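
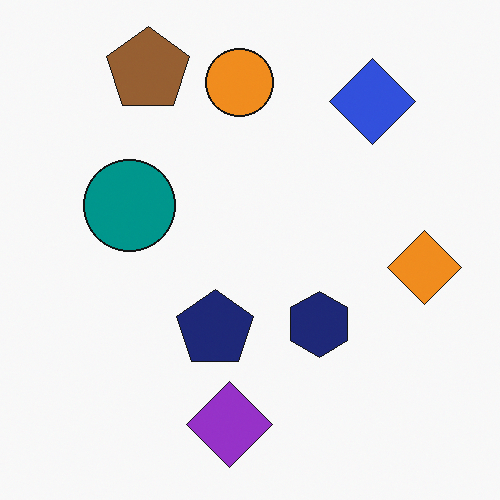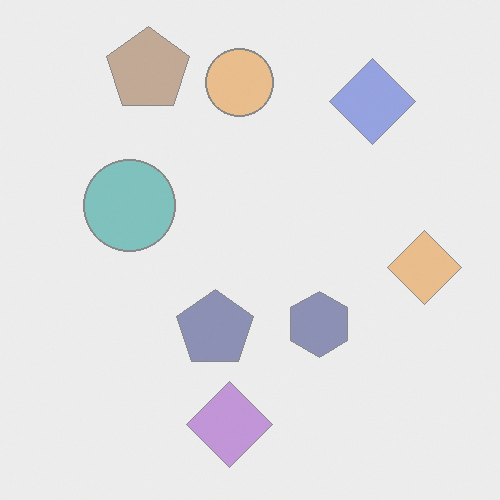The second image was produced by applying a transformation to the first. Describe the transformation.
The image was washed out (contrast reduced).

Tones are pushed toward mid-grey across the whole image — a global contrast change.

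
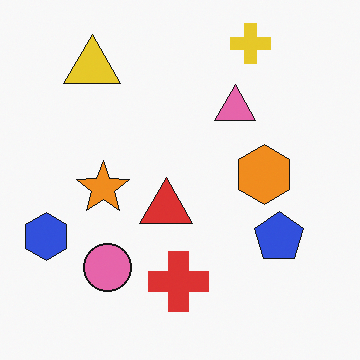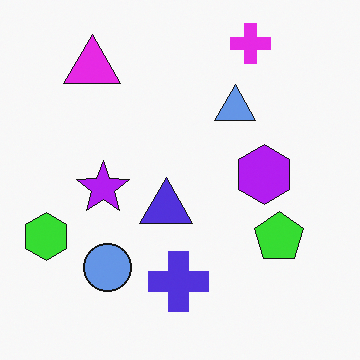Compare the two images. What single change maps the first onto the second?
Hue-shifted by a large amount.

Every shape's color has rotated by the same amount around the hue wheel — a uniform hue shift.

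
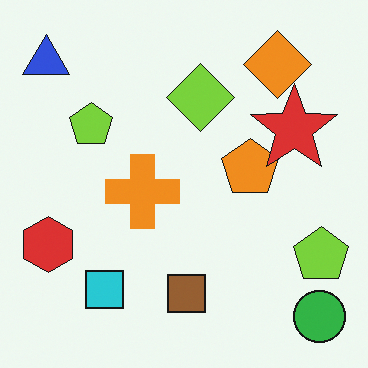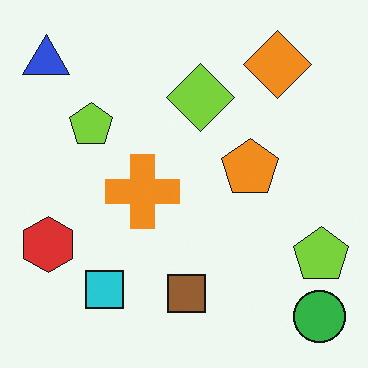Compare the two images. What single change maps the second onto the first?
It was overlaid with an additional red star.

A red star appears in the first image that is absent from the second.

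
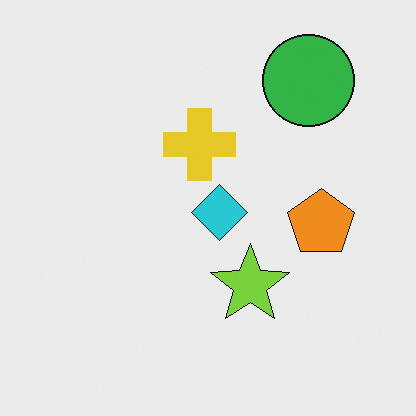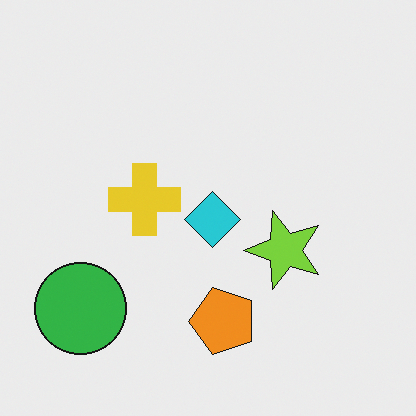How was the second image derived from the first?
The image was transposed (reflected across the top-left ↔ bottom-right diagonal).

Shapes have swapped their row and column positions — what was in the top-right is now in the bottom-left — a diagonal reflection.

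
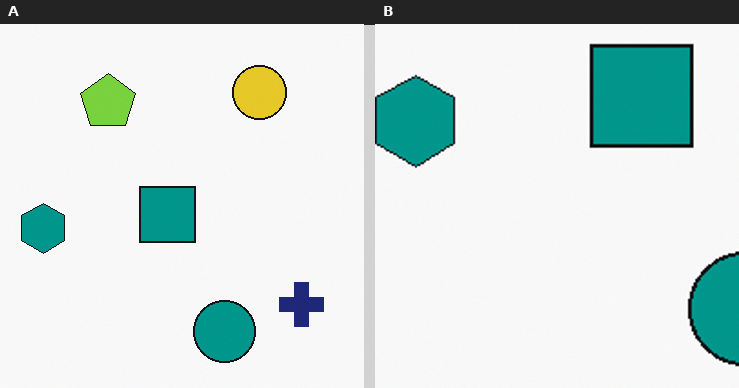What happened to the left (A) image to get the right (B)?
This is the original image cropped to a noticeably smaller region and rescaled.

The visible shapes are larger and the field of view is narrower; shapes near the original edges may be partly or wholly outside the frame — a crop-and-rescale.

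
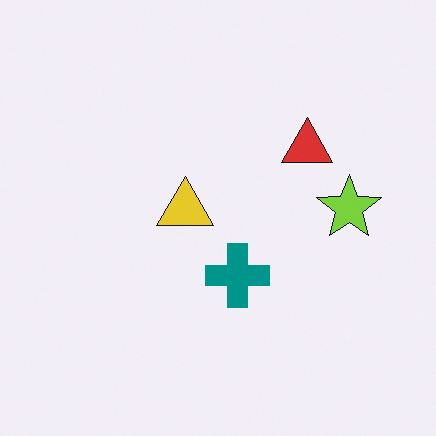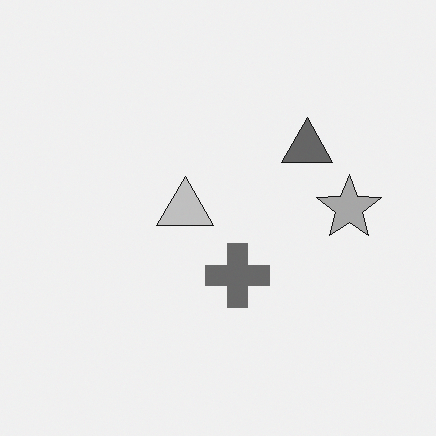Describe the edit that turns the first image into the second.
The second image is the first converted to grayscale.

All color is removed — every shape is now a shade of grey.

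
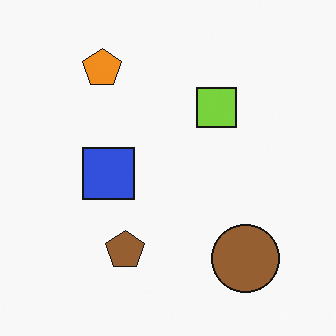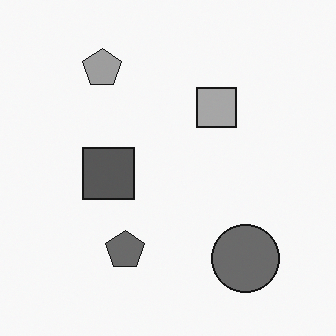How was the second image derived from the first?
It was converted to grayscale.

All color is removed — every shape is now a shade of grey.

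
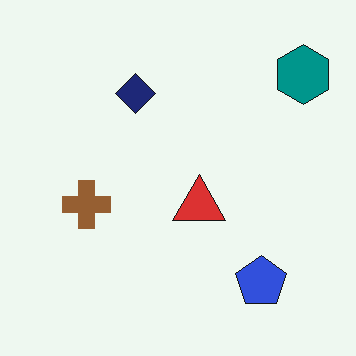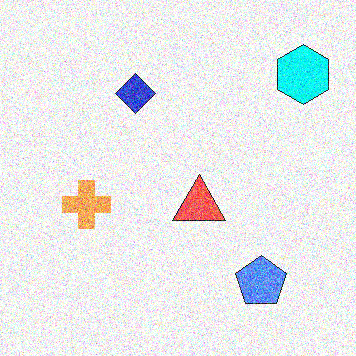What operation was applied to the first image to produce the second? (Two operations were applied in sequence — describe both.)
The image was brightened a lot, then degraded with a thick layer of grain.

Every pixel — background and shapes alike — is uniformly brightened. Random speckle covers the whole image, including the flat background.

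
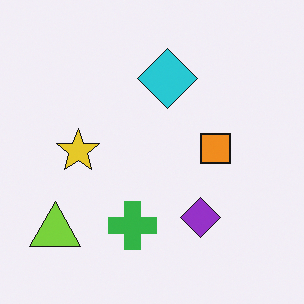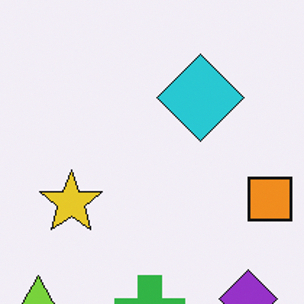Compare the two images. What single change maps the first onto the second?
This is the original image cropped to a modestly smaller region and rescaled.

The visible shapes are larger and the field of view is narrower; shapes near the original edges may be partly or wholly outside the frame — a crop-and-rescale.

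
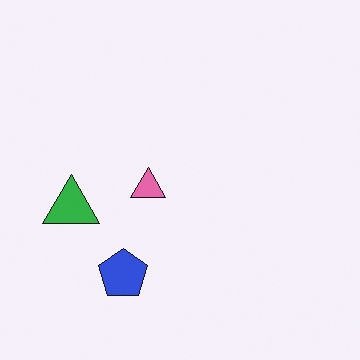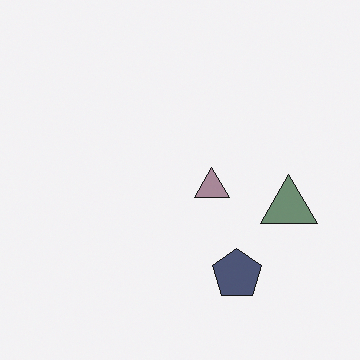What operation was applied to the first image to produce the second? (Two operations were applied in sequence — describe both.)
This is the original image heavily desaturated, then flipped horizontally (left ↔ right).

All colors are more muted and greyish — a global saturation change. The green triangle is in the left of the first image and the right of the second — shapes on opposite sides of the vertical midline have swapped in a mirror flip.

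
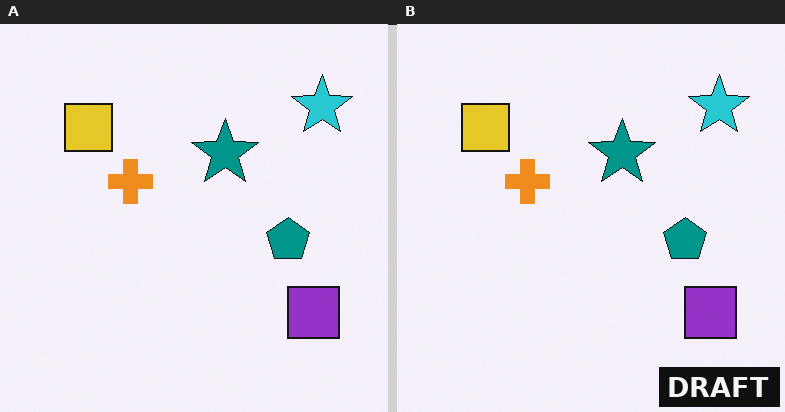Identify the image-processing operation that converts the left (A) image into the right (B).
The image was watermarked with the text "DRAFT" in the lower-right corner.

A dark label reading "DRAFT" appears in the lower-right corner.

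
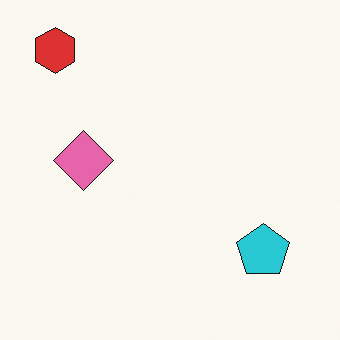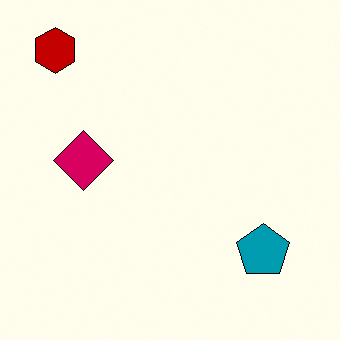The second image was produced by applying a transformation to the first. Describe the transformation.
It was boosted in contrast.

Tones are pushed away from mid-grey across the whole image — a global contrast change.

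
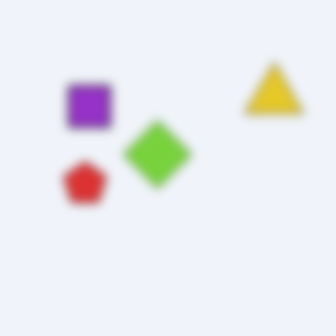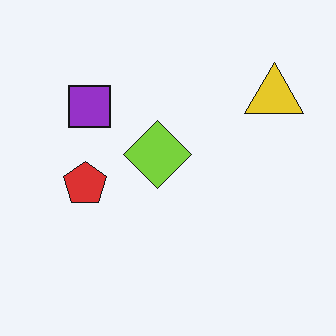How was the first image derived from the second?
It was strongly gaussian-blurred.

Shape edges and outlines are uniformly softened across the whole image.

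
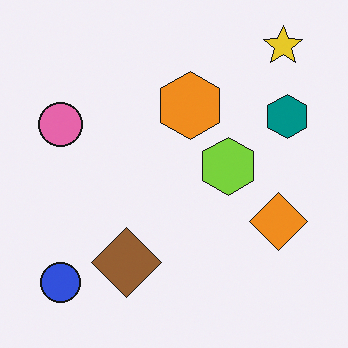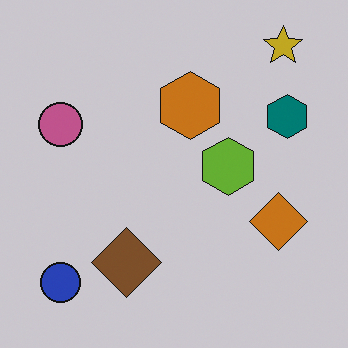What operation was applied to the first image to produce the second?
The second image is the first slightly darkened.

Every pixel — background and shapes alike — is uniformly darkened.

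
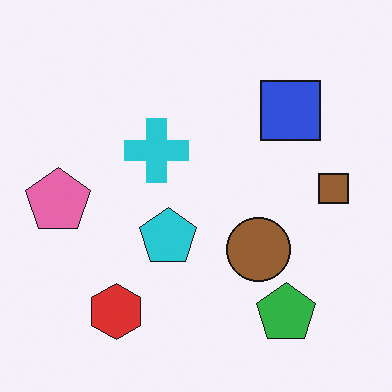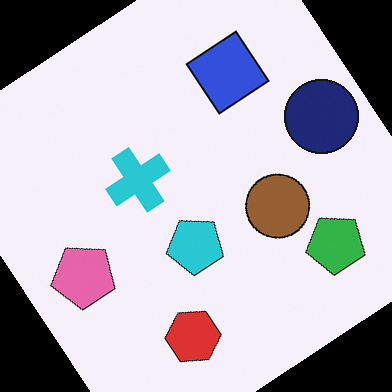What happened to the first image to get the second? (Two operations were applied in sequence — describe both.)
The image was rotated counter-clockwise by a large amount — several tens of degrees, then overlaid with an additional navy circle.

Every shape is tilted by the same angle and the image corners show triangular fill wedges — a whole-image rotation by a non-right angle. A navy circle appears in the second image that is absent from the first.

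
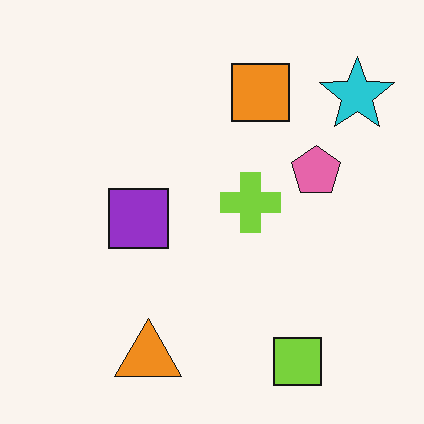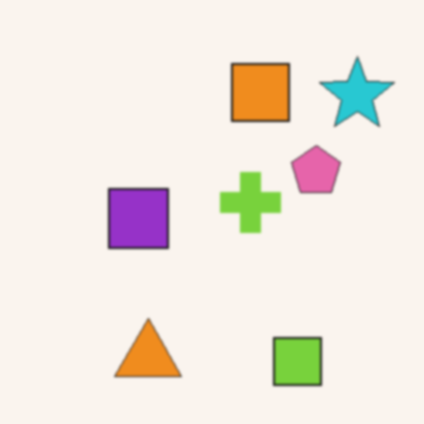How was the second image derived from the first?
This is the original image slightly softened.

Shape edges and outlines are uniformly softened across the whole image.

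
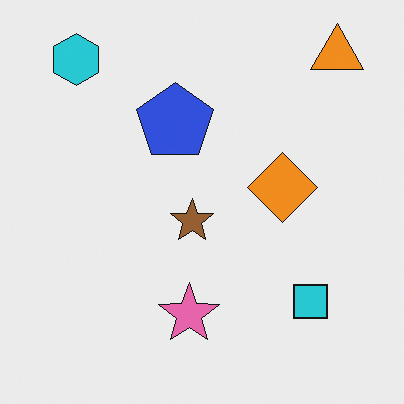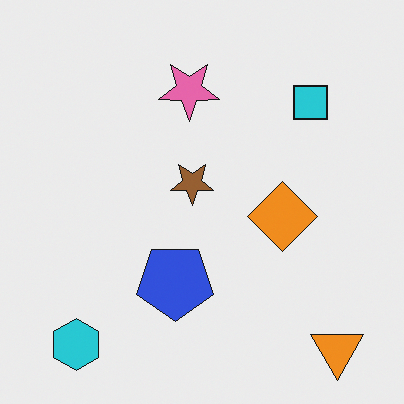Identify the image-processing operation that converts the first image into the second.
This is the original image flipped vertically (top ↔ bottom).

The orange triangle is in the top-right of the first image and the bottom-right of the second — shapes on opposite sides of the horizontal midline have swapped in a mirror flip.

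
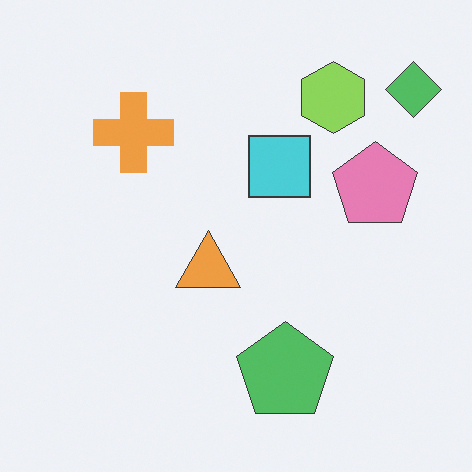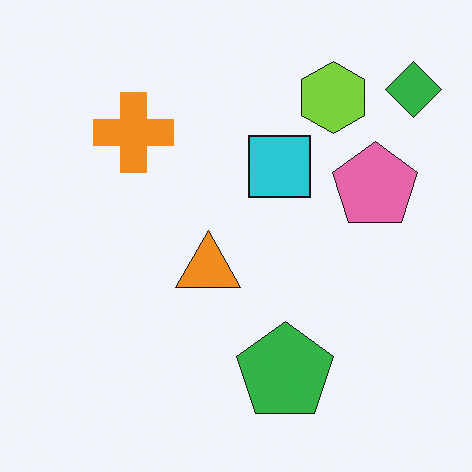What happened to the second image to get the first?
This is the original image given slightly reduced contrast.

Tones are pushed toward mid-grey across the whole image — a global contrast change.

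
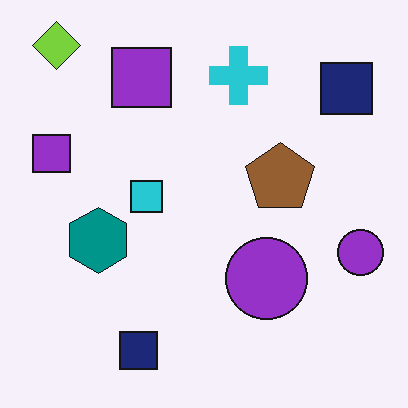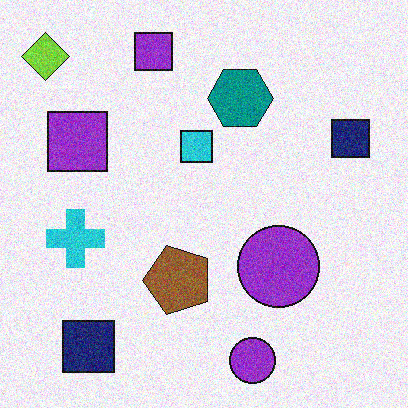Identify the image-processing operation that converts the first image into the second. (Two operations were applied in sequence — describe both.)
It was transposed (reflected across the top-left ↔ bottom-right diagonal), then degraded with visible gaussian noise.

Shapes have swapped their row and column positions — what was in the top-right is now in the bottom-left — a diagonal reflection. Random speckle covers the whole image, including the flat background.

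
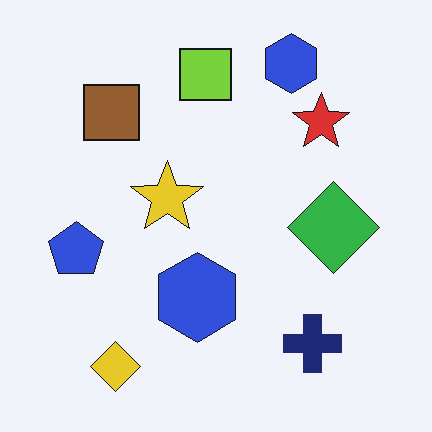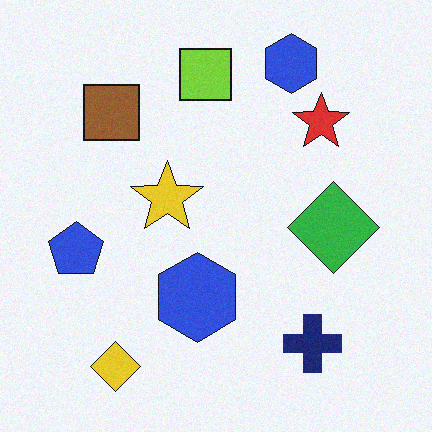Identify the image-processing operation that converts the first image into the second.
The image was degraded with light additive noise.

Random speckle covers the whole image, including the flat background.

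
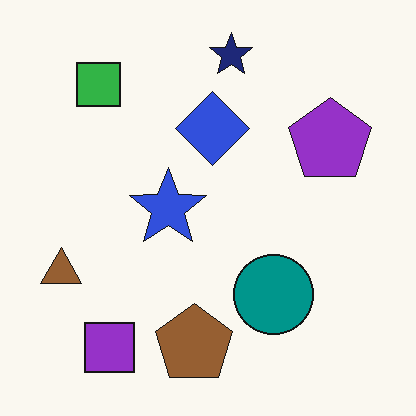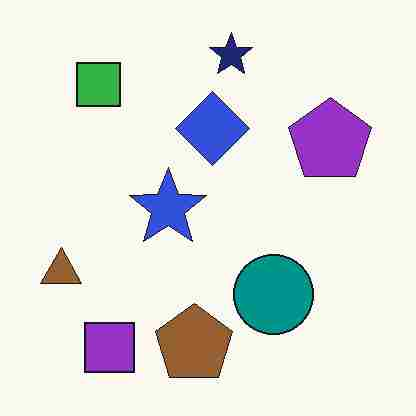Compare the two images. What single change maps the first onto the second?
Heavily JPEG-compressed with obvious blocking artifacts.

Blocky 8×8 compression artifacts appear around shape edges and the flat background shows ringing — characteristic JPEG degradation.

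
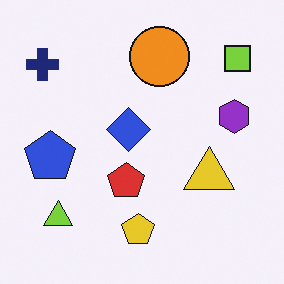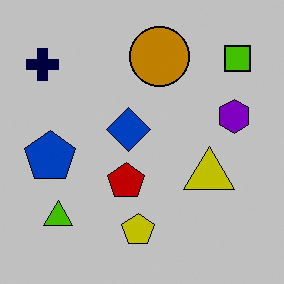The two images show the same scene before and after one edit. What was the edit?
The transformation is: aggressively posterized.

Each flat color has snapped to a coarser quantized level — most visibly, the near-white background has dropped to a flat grey.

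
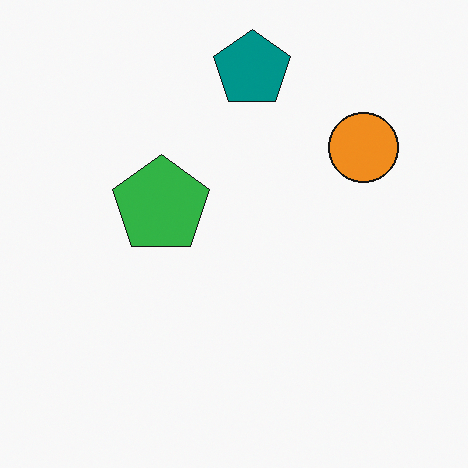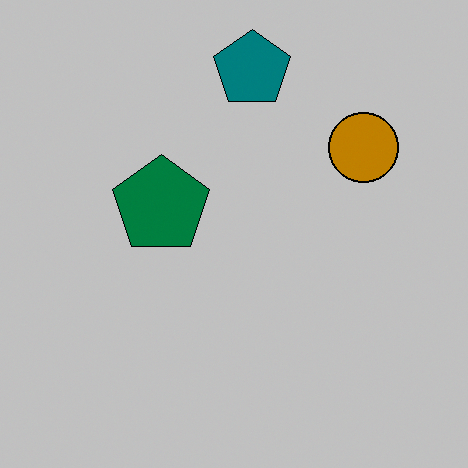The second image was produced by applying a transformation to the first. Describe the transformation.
Aggressively posterized.

Each flat color has snapped to a coarser quantized level — most visibly, the near-white background has dropped to a flat grey.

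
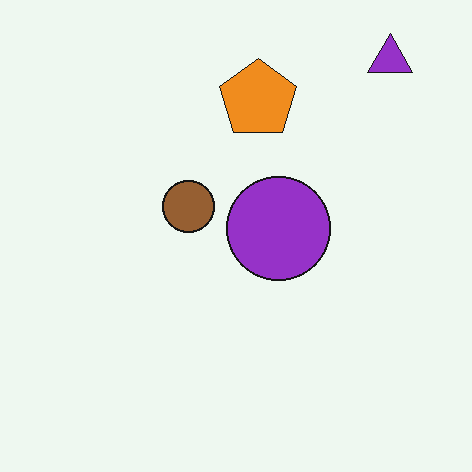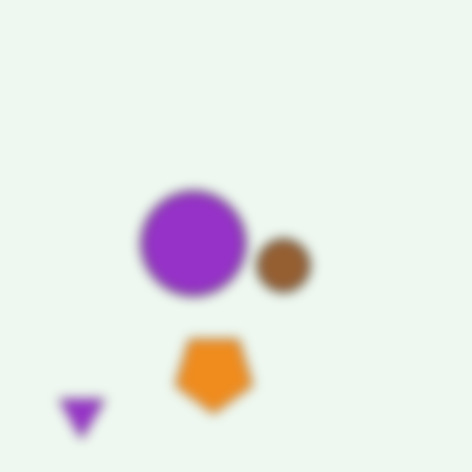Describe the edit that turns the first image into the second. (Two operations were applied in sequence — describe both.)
It was strongly gaussian-blurred, then rotated 180°.

Shape edges and outlines are uniformly softened across the whole image. The purple triangle sits in the top-right of the first image and the bottom-left of the second — consistent with a whole-image 180° rotation.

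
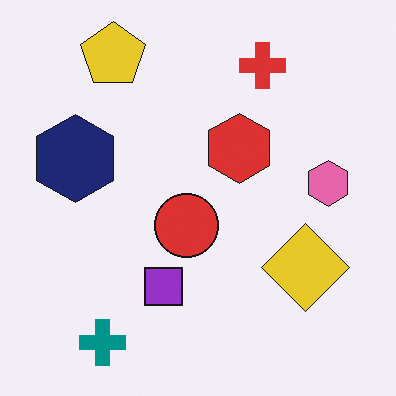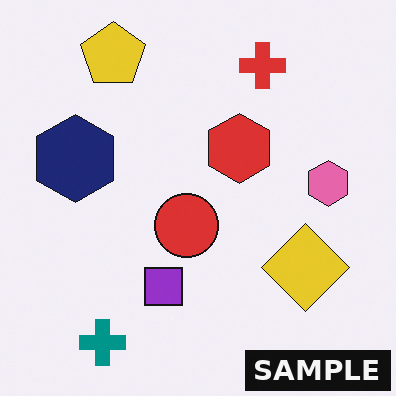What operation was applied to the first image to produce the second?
It was watermarked with the text "SAMPLE" in the lower-right corner.

A dark label reading "SAMPLE" appears in the lower-right corner.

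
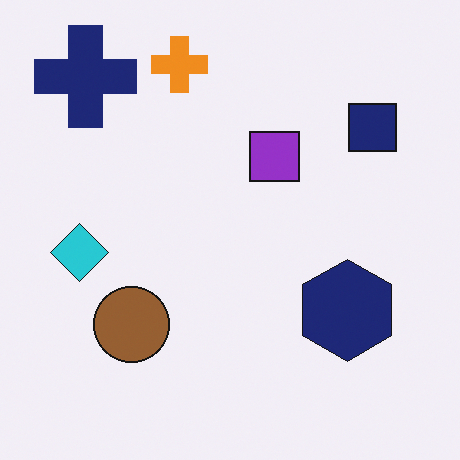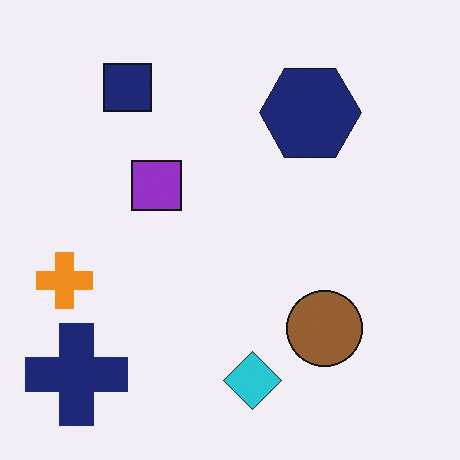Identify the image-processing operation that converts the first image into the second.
The image was rotated 90° counter-clockwise.

The navy cross sits in the top-left of the first image and the bottom-left of the second — consistent with a whole-image 90° counter-clockwise rotation.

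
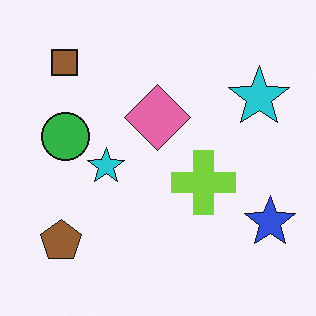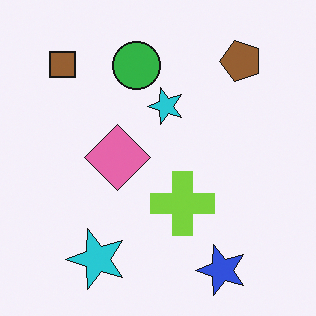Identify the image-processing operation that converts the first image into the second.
The second image is the first transposed (reflected across the top-left ↔ bottom-right diagonal).

Shapes have swapped their row and column positions — what was in the top-right is now in the bottom-left — a diagonal reflection.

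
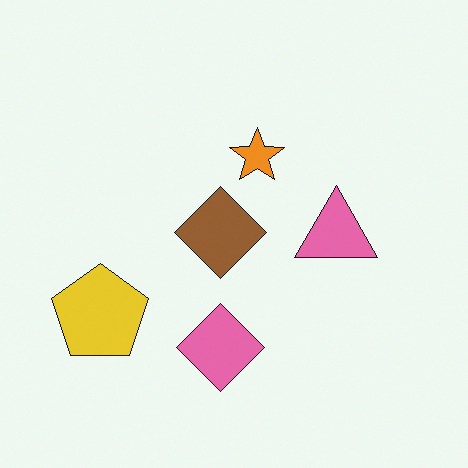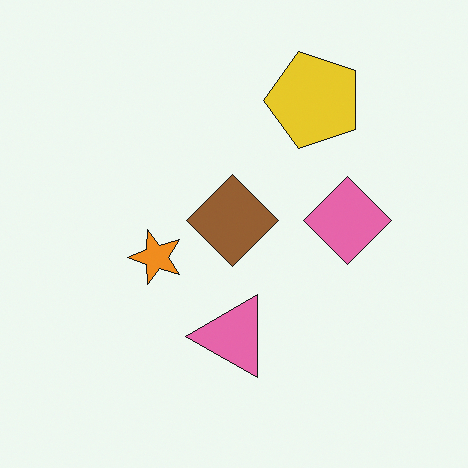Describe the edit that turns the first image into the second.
The image was transposed (reflected across the top-left ↔ bottom-right diagonal).

Shapes have swapped their row and column positions — what was in the top-right is now in the bottom-left — a diagonal reflection.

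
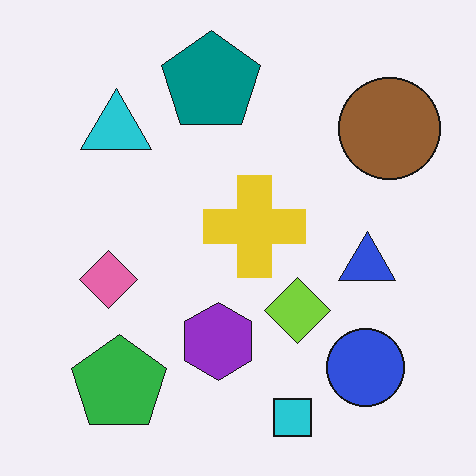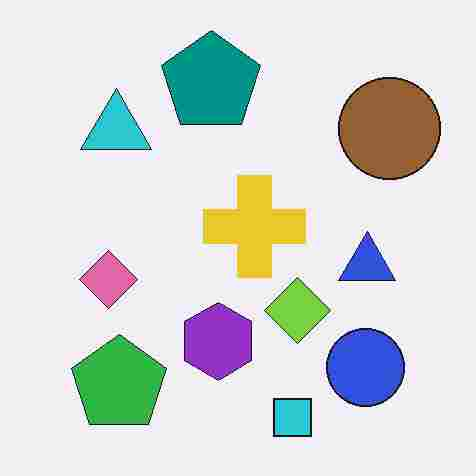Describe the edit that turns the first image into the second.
The second image is the first degraded with heavy JPEG compression.

Blocky 8×8 compression artifacts appear around shape edges and the flat background shows ringing — characteristic JPEG degradation.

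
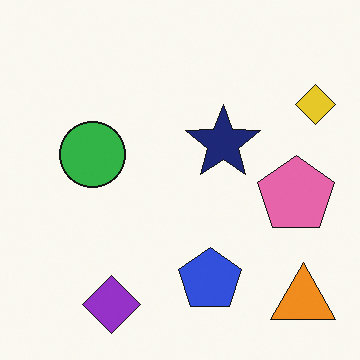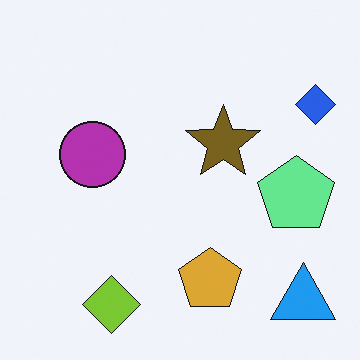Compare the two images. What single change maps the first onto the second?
The transformation is: hue-shifted through roughly half the color wheel.

Every shape's color has rotated by the same amount around the hue wheel — a uniform hue shift.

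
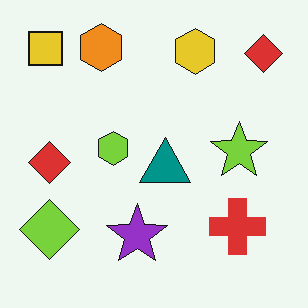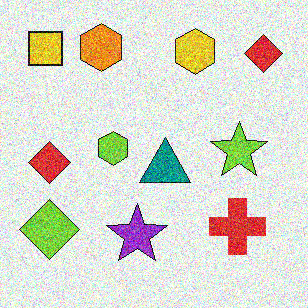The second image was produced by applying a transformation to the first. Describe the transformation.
It was degraded with a thick layer of grain.

Random speckle covers the whole image, including the flat background.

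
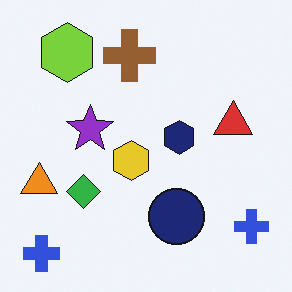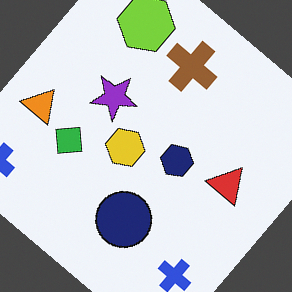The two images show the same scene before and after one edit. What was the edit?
The second image is the first rotated clockwise by a large amount — several tens of degrees.

Every shape is tilted by the same angle and the image corners show triangular fill wedges — a whole-image rotation by a non-right angle.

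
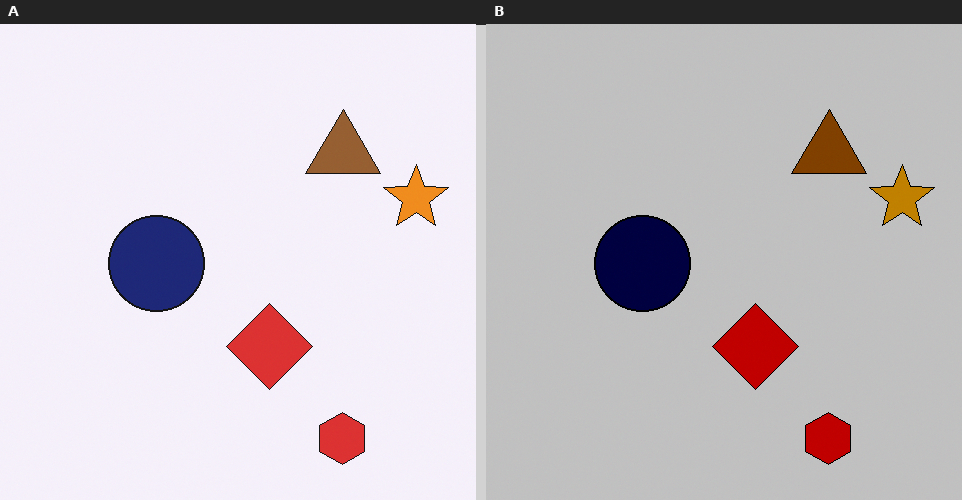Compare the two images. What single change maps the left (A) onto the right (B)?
Aggressively posterized.

Each flat color has snapped to a coarser quantized level — most visibly, the near-white background has dropped to a flat grey.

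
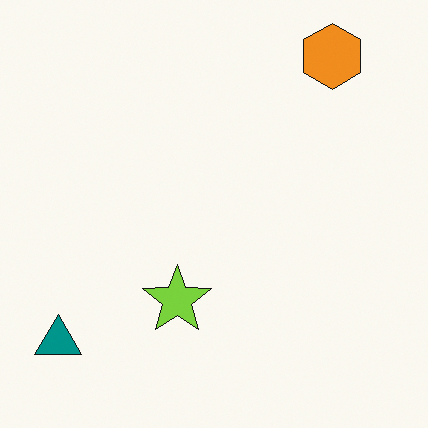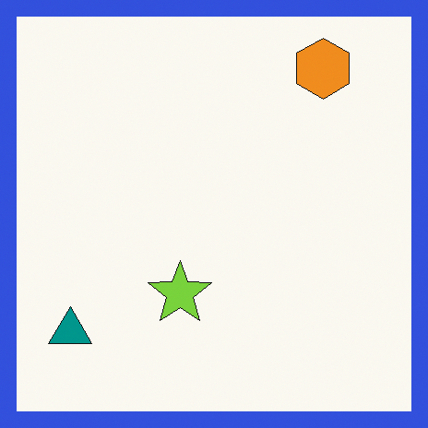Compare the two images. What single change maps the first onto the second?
The transformation is: framed with a blue border.

A solid blue frame runs around the edge of the second image, with the content slightly shrunk inside it.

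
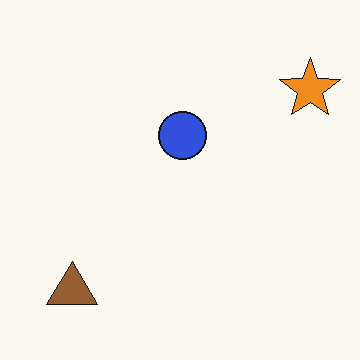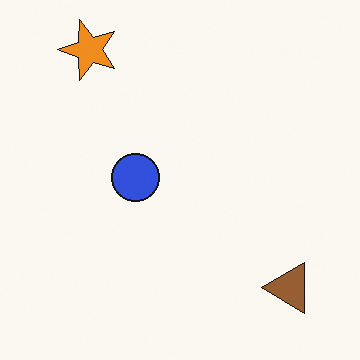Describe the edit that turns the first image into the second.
The transformation is: rotated 90° counter-clockwise.

The orange star sits in the top-right of the first image and the top-left of the second — consistent with a whole-image 90° counter-clockwise rotation.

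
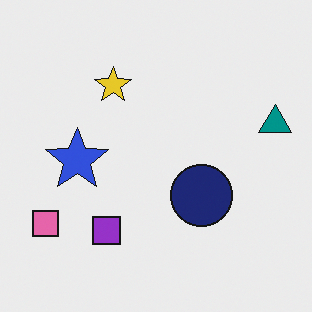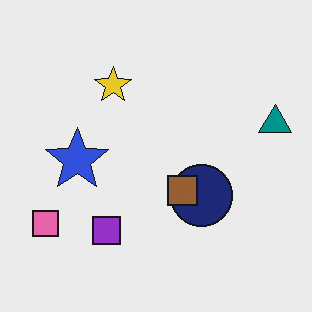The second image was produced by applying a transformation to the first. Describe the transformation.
It was overlaid with an additional brown square.

A brown square appears in the second image that is absent from the first.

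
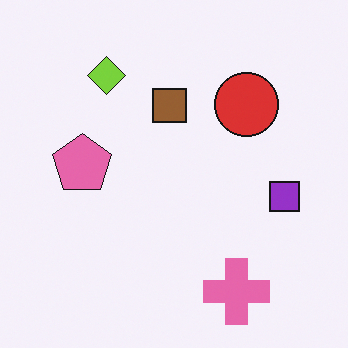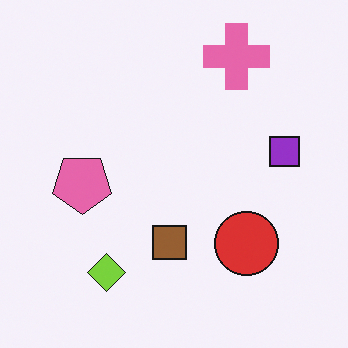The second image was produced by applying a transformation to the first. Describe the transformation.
The image was flipped vertically (top ↔ bottom).

The pink cross is in the bottom-right of the first image and the top-right of the second — shapes on opposite sides of the horizontal midline have swapped in a mirror flip.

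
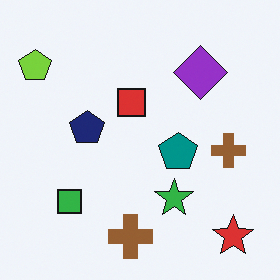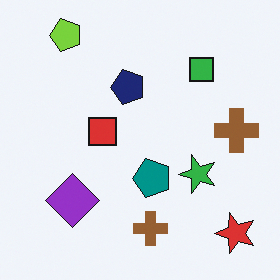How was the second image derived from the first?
The image was transposed (reflected across the top-left ↔ bottom-right diagonal).

Shapes have swapped their row and column positions — what was in the top-right is now in the bottom-left — a diagonal reflection.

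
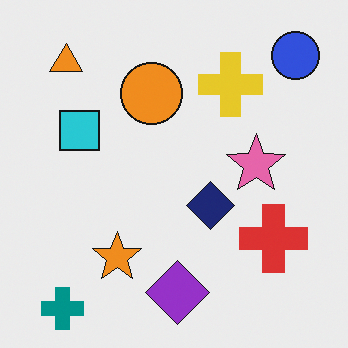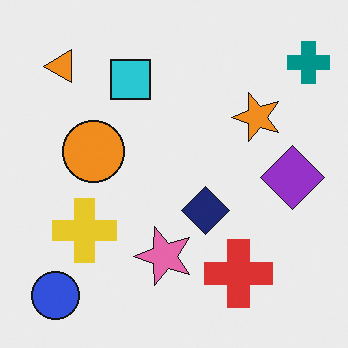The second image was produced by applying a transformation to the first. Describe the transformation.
The image was transposed (reflected across the top-left ↔ bottom-right diagonal).

Shapes have swapped their row and column positions — what was in the top-right is now in the bottom-left — a diagonal reflection.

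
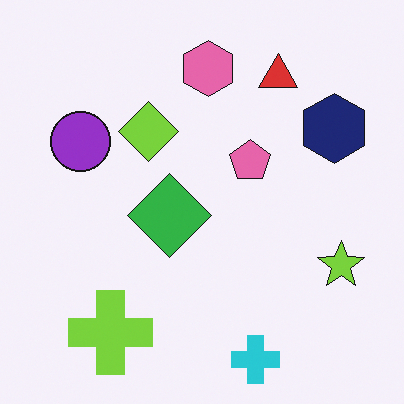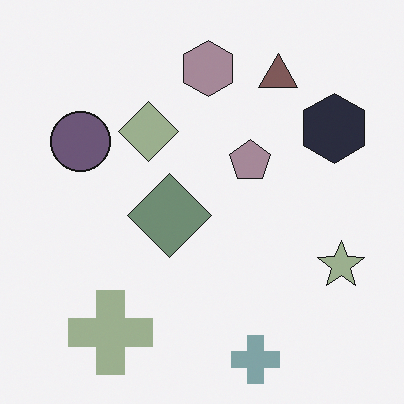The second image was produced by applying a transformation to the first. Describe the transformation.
The second image is the first heavily desaturated.

All colors are more muted and greyish — a global saturation change.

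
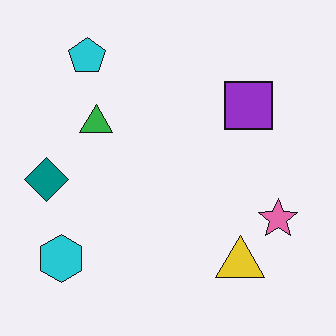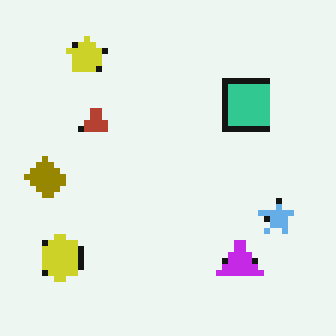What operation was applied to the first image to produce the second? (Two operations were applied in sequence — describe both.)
It was hue-shifted through roughly half the color wheel, then moderately pixelated.

Every shape's color has rotated by the same amount around the hue wheel — a uniform hue shift. Shapes are reduced to large square blocks; fine edges and outlines are lost — a downscale-then-upscale (mosaic) effect.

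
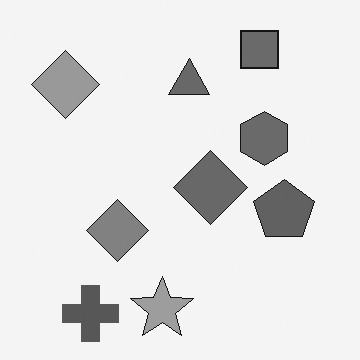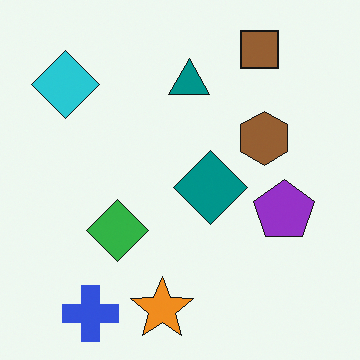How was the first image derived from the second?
It was converted to grayscale.

All color is removed — every shape is now a shade of grey.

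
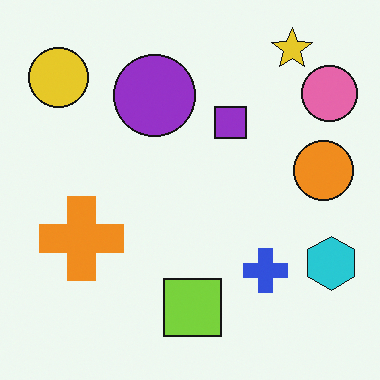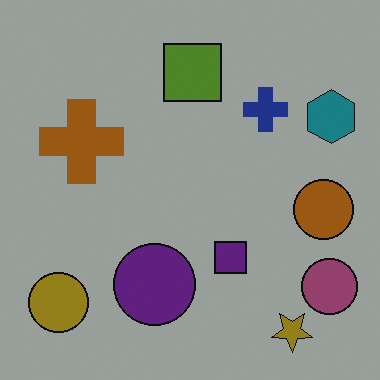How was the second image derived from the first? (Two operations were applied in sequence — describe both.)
Flipped vertically (top ↔ bottom), then darkened a lot.

The yellow star is in the top-right of the first image and the bottom-right of the second — shapes on opposite sides of the horizontal midline have swapped in a mirror flip. Every pixel — background and shapes alike — is uniformly darkened.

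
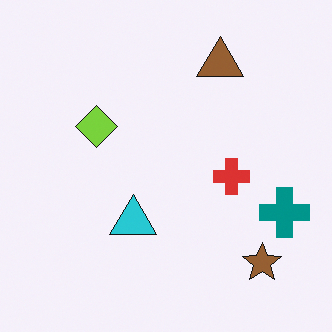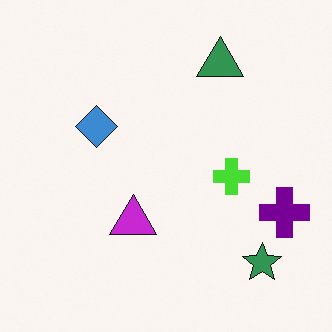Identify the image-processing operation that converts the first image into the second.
The second image is the first hue-shifted noticeably.

Every shape's color has rotated by the same amount around the hue wheel — a uniform hue shift.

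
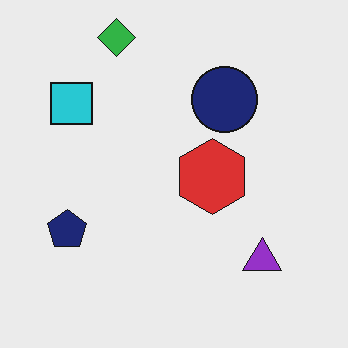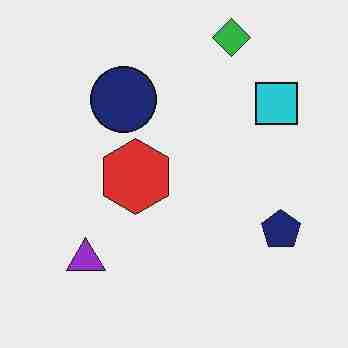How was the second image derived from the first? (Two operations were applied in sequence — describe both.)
The image was flipped horizontally (left ↔ right), then heavily JPEG-compressed with obvious blocking artifacts.

The navy pentagon is in the left of the first image and the right of the second — shapes on opposite sides of the vertical midline have swapped in a mirror flip. Blocky 8×8 compression artifacts appear around shape edges and the flat background shows ringing — characteristic JPEG degradation.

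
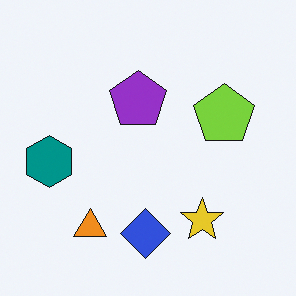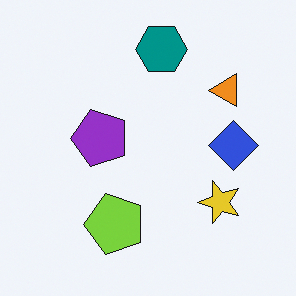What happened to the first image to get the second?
The transformation is: transposed (reflected across the top-left ↔ bottom-right diagonal).

Shapes have swapped their row and column positions — what was in the top-right is now in the bottom-left — a diagonal reflection.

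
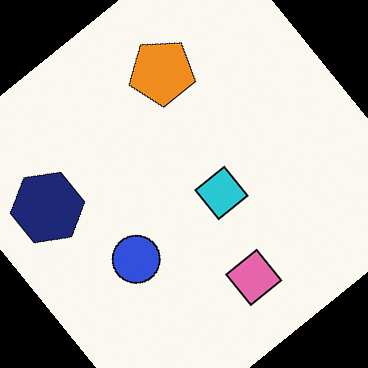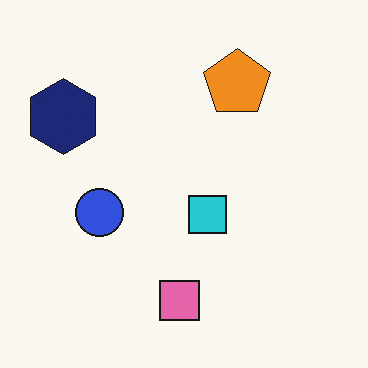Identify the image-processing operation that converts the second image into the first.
It was rotated counter-clockwise by a large amount — several tens of degrees.

Every shape is tilted by the same angle and the image corners show triangular fill wedges — a whole-image rotation by a non-right angle.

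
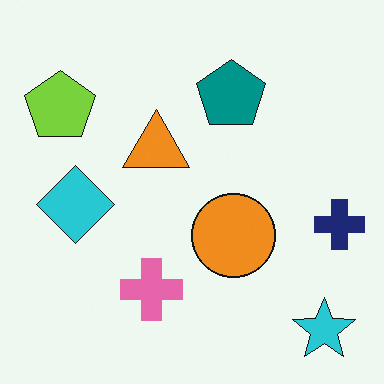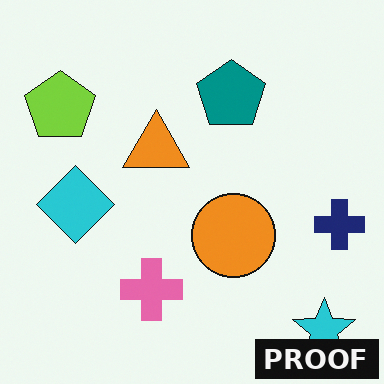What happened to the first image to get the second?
The second image is the first watermarked with the text "PROOF" in the lower-right corner.

A dark label reading "PROOF" appears in the lower-right corner.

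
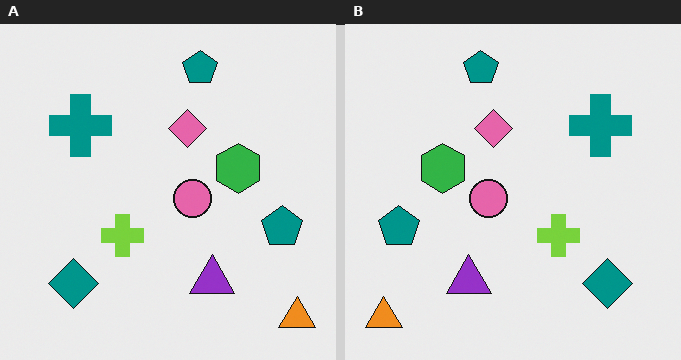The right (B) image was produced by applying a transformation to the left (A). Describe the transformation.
This is the original image flipped horizontally (left ↔ right).

The orange triangle is in the bottom-right of the left (A) image and the bottom-left of the right (B) — shapes on opposite sides of the vertical midline have swapped in a mirror flip.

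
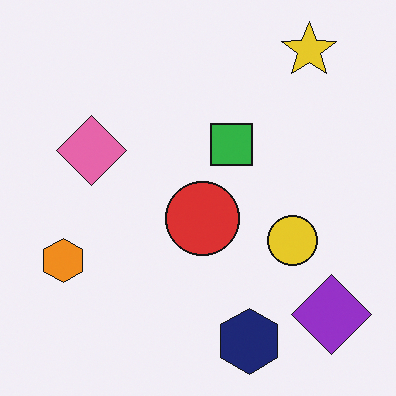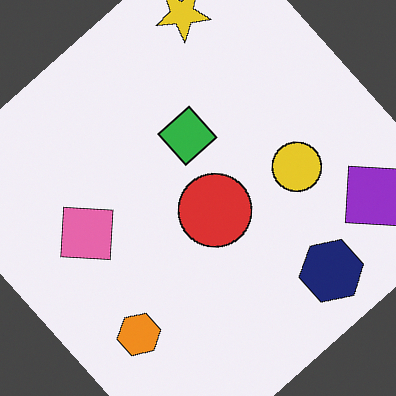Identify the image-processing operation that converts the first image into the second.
Rotated counter-clockwise by a large amount — several tens of degrees.

Every shape is tilted by the same angle and the image corners show triangular fill wedges — a whole-image rotation by a non-right angle.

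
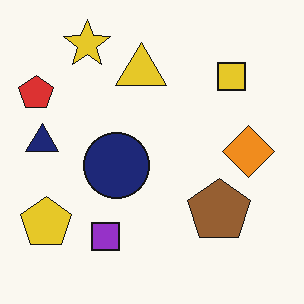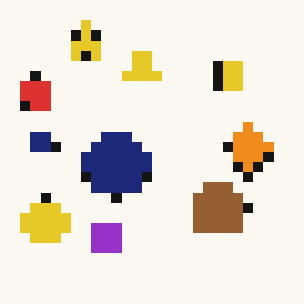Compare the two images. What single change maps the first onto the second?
The transformation is: heavily pixelated into large blocks.

Shapes are reduced to large square blocks; fine edges and outlines are lost — a downscale-then-upscale (mosaic) effect.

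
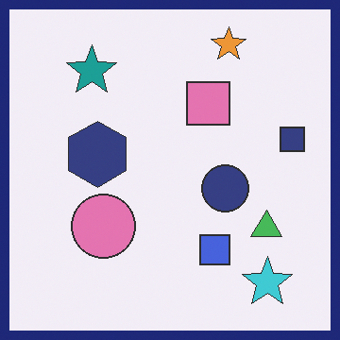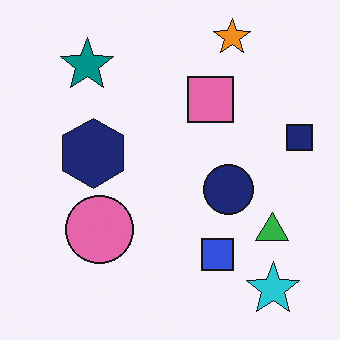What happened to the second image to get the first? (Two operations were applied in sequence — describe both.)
The first image is the second given slightly reduced contrast, then framed with a navy border.

Tones are pushed toward mid-grey across the whole image — a global contrast change. A solid navy frame runs around the edge of the first image, with the content slightly shrunk inside it.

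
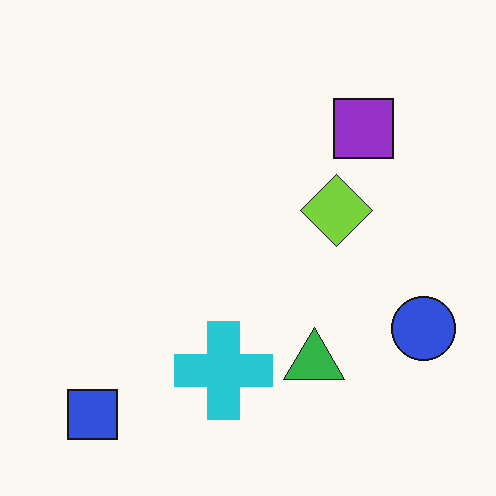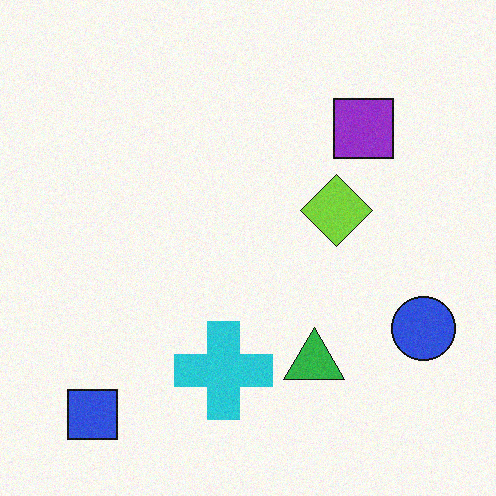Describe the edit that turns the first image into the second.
It was degraded with a light layer of grain.

Random speckle covers the whole image, including the flat background.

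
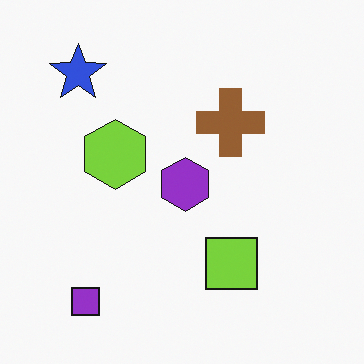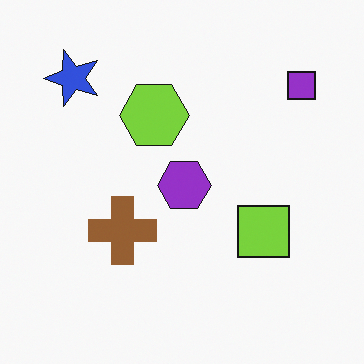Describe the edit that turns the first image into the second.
It was transposed (reflected across the top-left ↔ bottom-right diagonal).

Shapes have swapped their row and column positions — what was in the top-right is now in the bottom-left — a diagonal reflection.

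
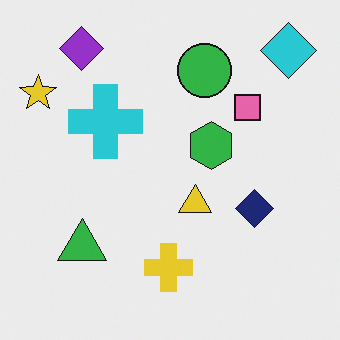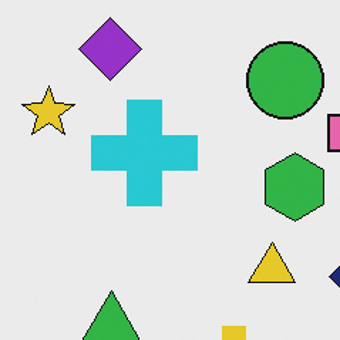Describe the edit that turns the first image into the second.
The transformation is: cropped to a modestly smaller region and rescaled.

The visible shapes are larger and the field of view is narrower; shapes near the original edges may be partly or wholly outside the frame — a crop-and-rescale.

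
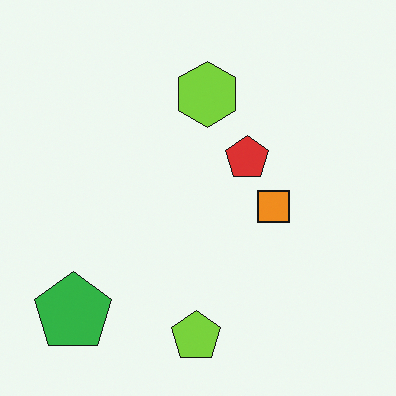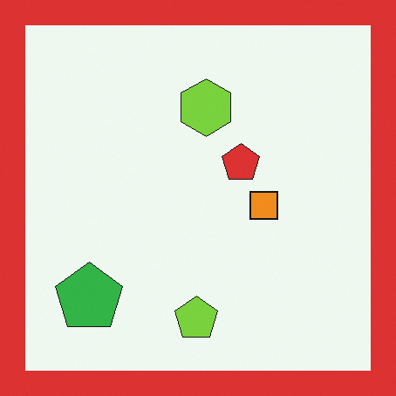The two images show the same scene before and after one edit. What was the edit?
The second image is the first framed with a red border.

A solid red frame runs around the edge of the second image, with the content slightly shrunk inside it.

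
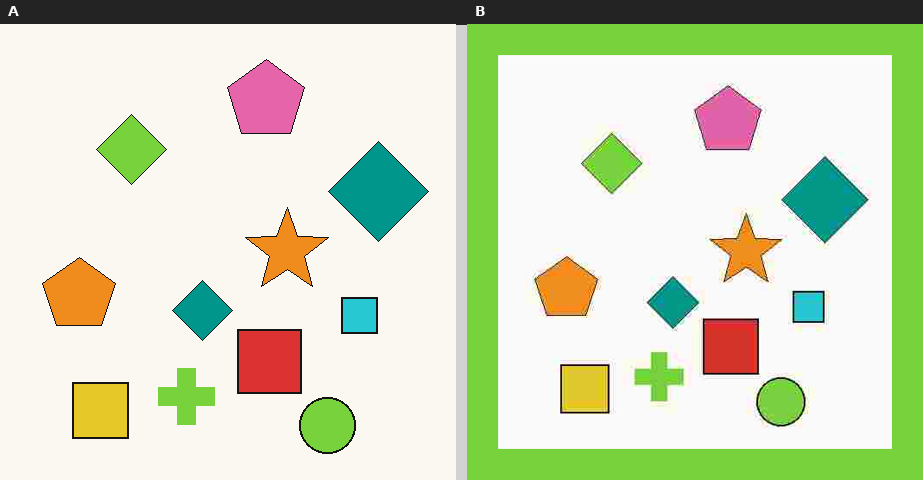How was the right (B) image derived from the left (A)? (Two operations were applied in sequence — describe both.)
Degraded with heavy JPEG compression, then framed with a lime border.

Blocky 8×8 compression artifacts appear around shape edges and the flat background shows ringing — characteristic JPEG degradation. A solid lime frame runs around the edge of the right (B) image, with the content slightly shrunk inside it.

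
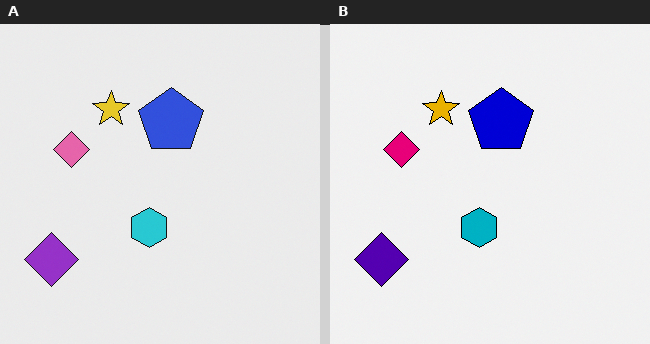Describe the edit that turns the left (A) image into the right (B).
The image was boosted in contrast.

Tones are pushed away from mid-grey across the whole image — a global contrast change.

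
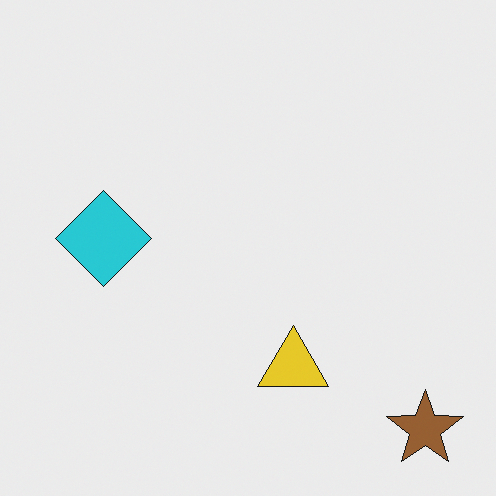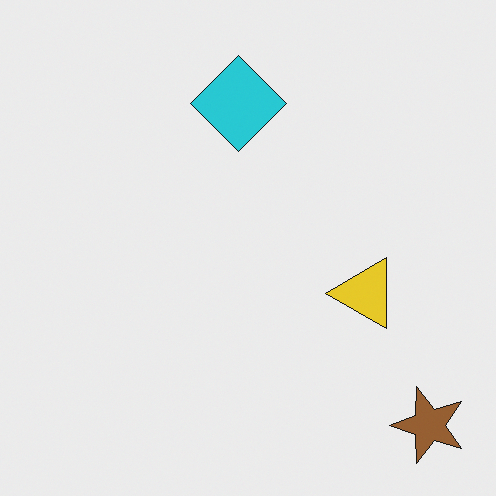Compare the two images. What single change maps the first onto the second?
Transposed (reflected across the top-left ↔ bottom-right diagonal).

Shapes have swapped their row and column positions — what was in the top-right is now in the bottom-left — a diagonal reflection.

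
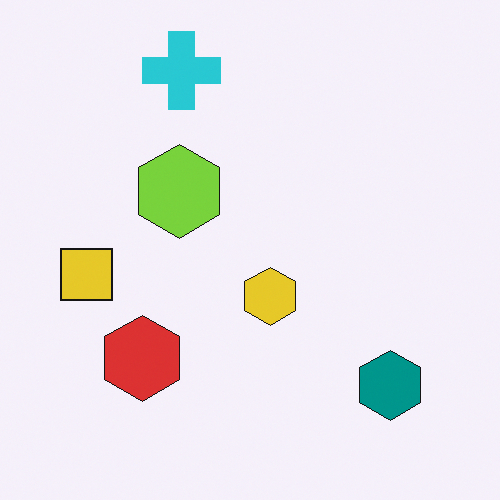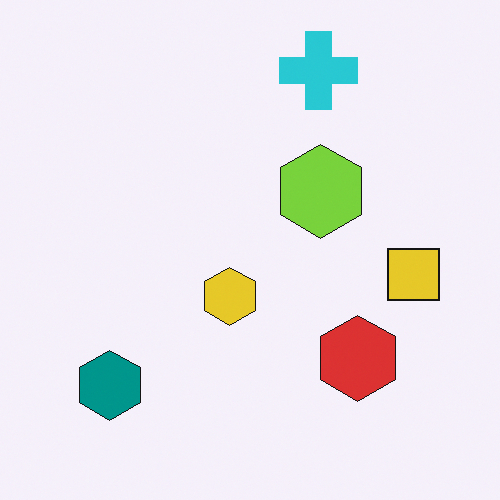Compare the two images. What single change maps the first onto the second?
This is the original image flipped horizontally (left ↔ right).

The yellow square is in the left of the first image and the right of the second — shapes on opposite sides of the vertical midline have swapped in a mirror flip.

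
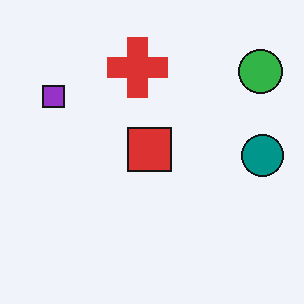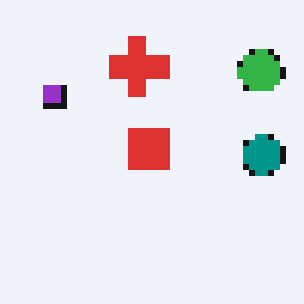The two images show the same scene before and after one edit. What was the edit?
The image was pixelated into visible square blocks.

Shapes are reduced to large square blocks; fine edges and outlines are lost — a downscale-then-upscale (mosaic) effect.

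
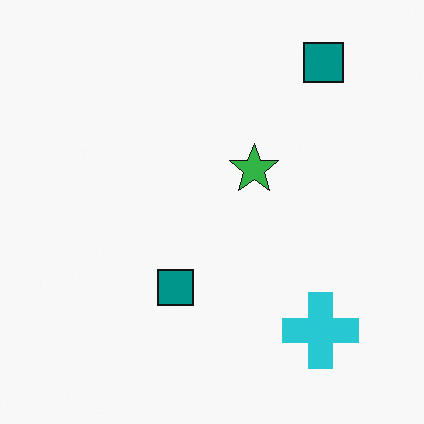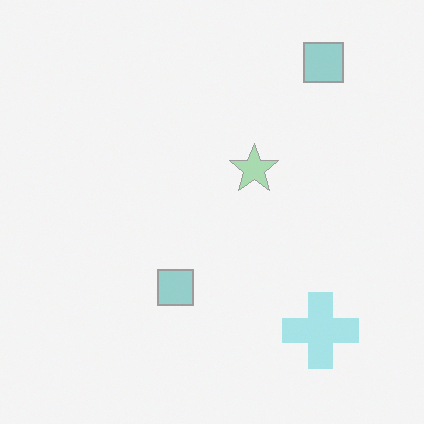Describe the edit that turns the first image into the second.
This is the original image washed out (contrast reduced).

Tones are pushed toward mid-grey across the whole image — a global contrast change.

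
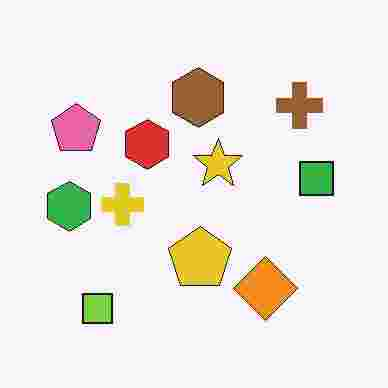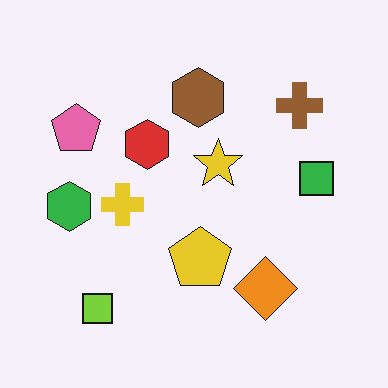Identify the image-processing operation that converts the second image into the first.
The first image is the second degraded with heavy JPEG compression.

Blocky 8×8 compression artifacts appear around shape edges and the flat background shows ringing — characteristic JPEG degradation.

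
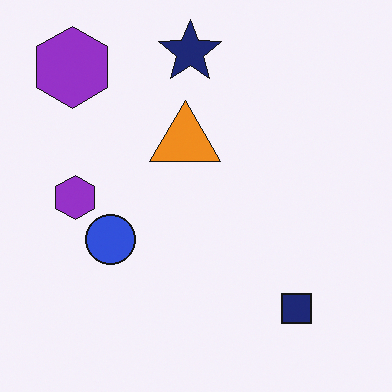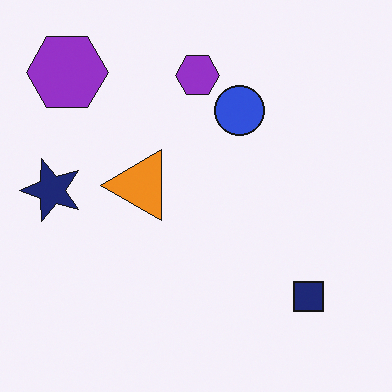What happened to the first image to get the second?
The transformation is: transposed (reflected across the top-left ↔ bottom-right diagonal).

Shapes have swapped their row and column positions — what was in the top-right is now in the bottom-left — a diagonal reflection.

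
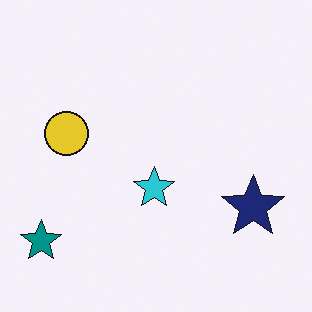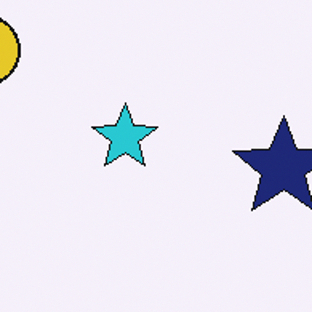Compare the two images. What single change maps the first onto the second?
The second image is the first cropped slightly and scaled back up.

The visible shapes are larger and the field of view is narrower; shapes near the original edges may be partly or wholly outside the frame — a crop-and-rescale.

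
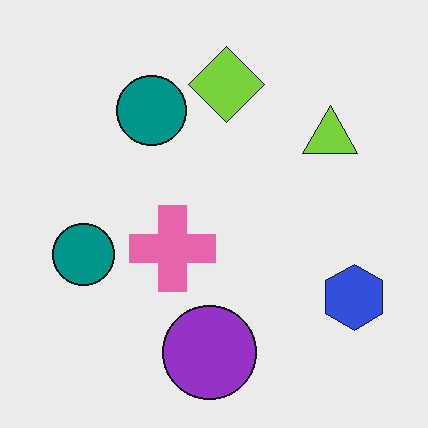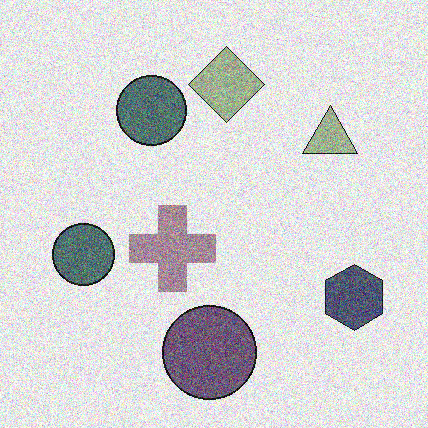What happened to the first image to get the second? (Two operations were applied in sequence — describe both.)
The transformation is: made much more muted (saturation change), then degraded with a thick layer of grain.

All colors are more muted and greyish — a global saturation change. Random speckle covers the whole image, including the flat background.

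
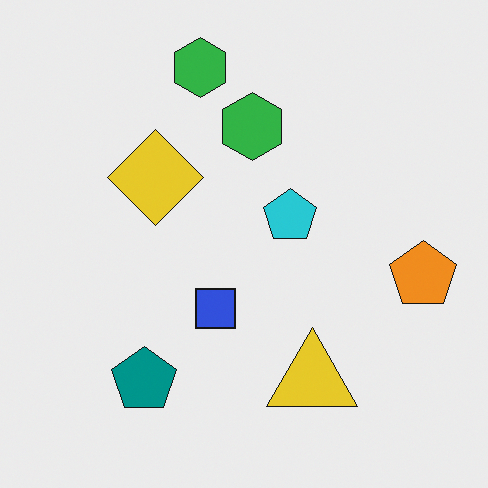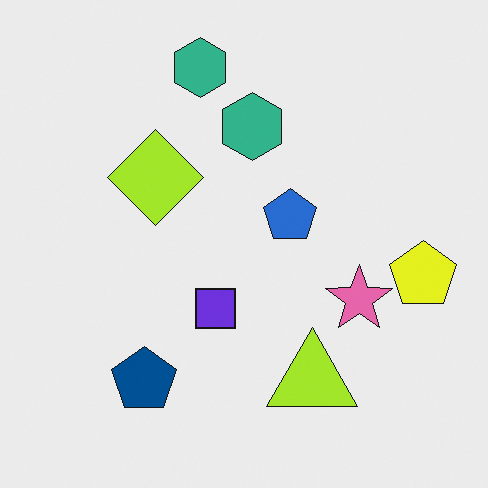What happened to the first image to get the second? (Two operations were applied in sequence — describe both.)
The image was hue-shifted by a small amount, then overlaid with an additional pink star.

Every shape's color has rotated by the same amount around the hue wheel — a uniform hue shift. A pink star appears in the second image that is absent from the first.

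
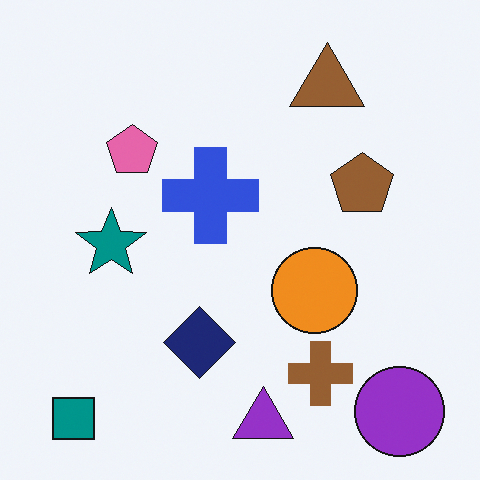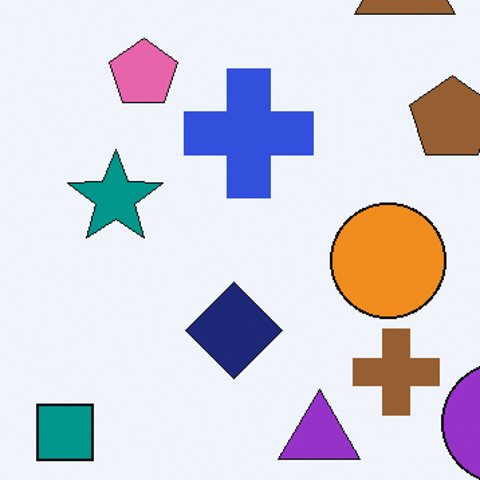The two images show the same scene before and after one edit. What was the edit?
The transformation is: cropped slightly and scaled back up.

The visible shapes are larger and the field of view is narrower; shapes near the original edges may be partly or wholly outside the frame — a crop-and-rescale.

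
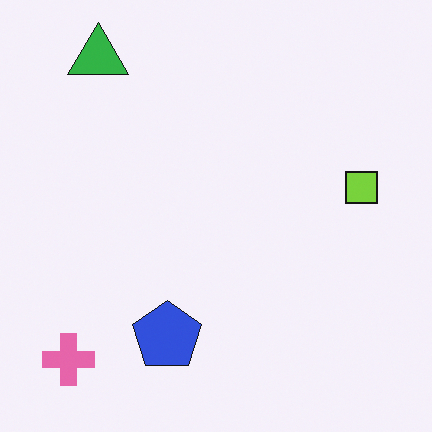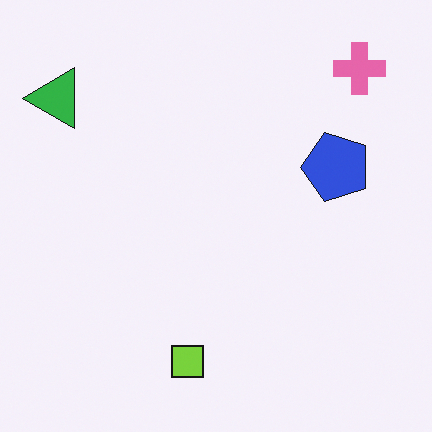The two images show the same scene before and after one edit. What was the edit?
It was transposed (reflected across the top-left ↔ bottom-right diagonal).

Shapes have swapped their row and column positions — what was in the top-right is now in the bottom-left — a diagonal reflection.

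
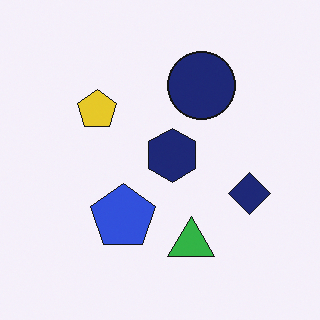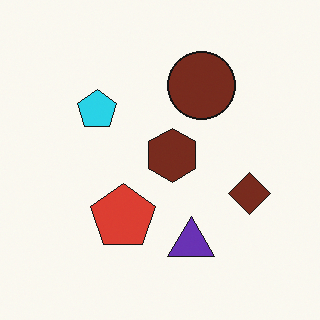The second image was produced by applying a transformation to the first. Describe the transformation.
It was hue-shifted by a moderate amount.

Every shape's color has rotated by the same amount around the hue wheel — a uniform hue shift.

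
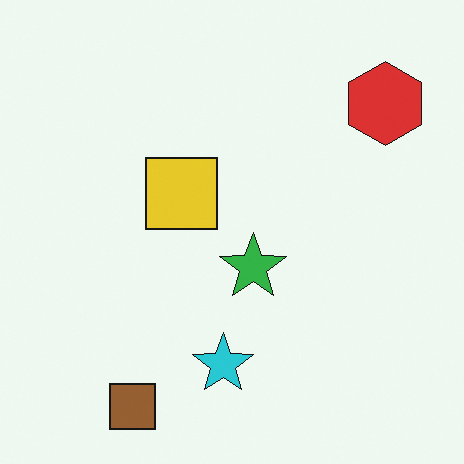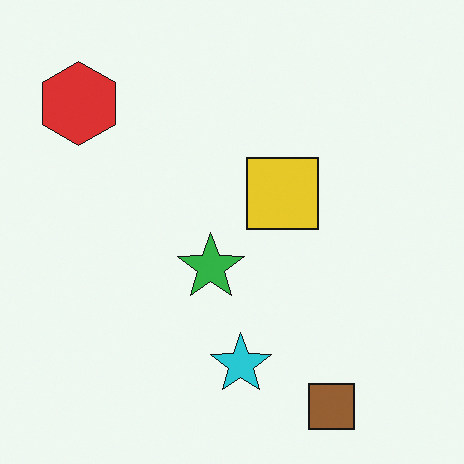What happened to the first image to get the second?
This is the original image flipped horizontally (left ↔ right).

The red hexagon is in the top-right of the first image and the top-left of the second — shapes on opposite sides of the vertical midline have swapped in a mirror flip.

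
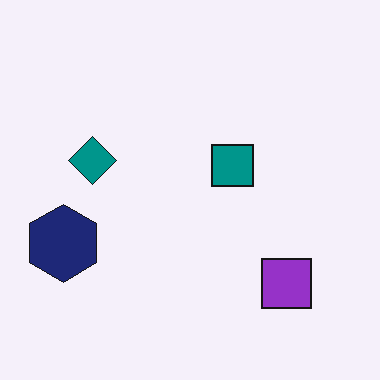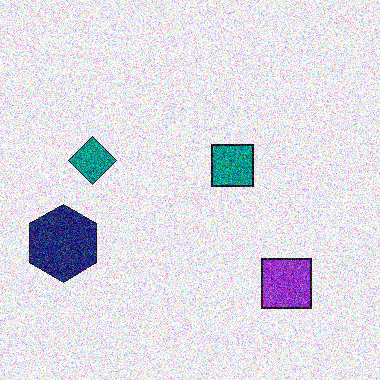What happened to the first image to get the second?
It was degraded with strong gaussian noise.

Random speckle covers the whole image, including the flat background.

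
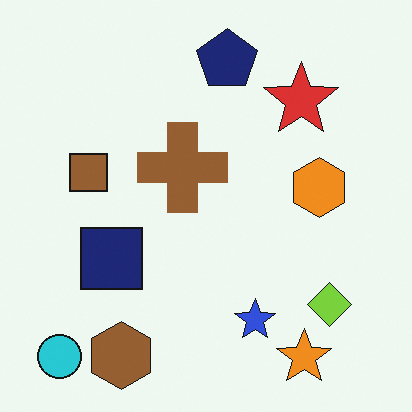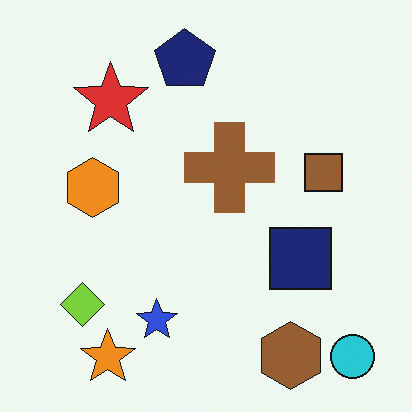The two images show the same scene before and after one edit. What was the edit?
It was flipped horizontally (left ↔ right).

The cyan circle is in the bottom-left of the first image and the bottom-right of the second — shapes on opposite sides of the vertical midline have swapped in a mirror flip.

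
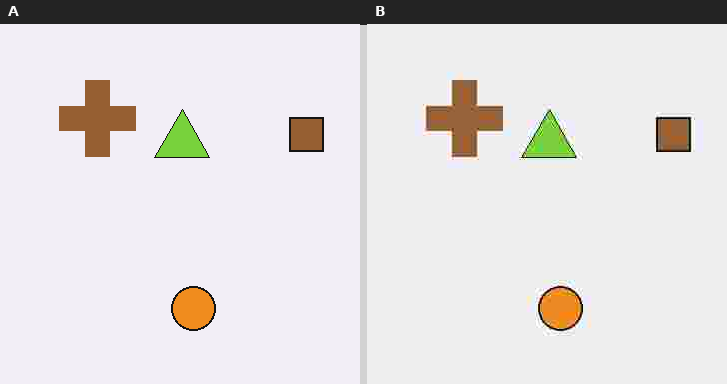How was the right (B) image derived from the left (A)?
This is the original image degraded with heavy JPEG compression.

Blocky 8×8 compression artifacts appear around shape edges and the flat background shows ringing — characteristic JPEG degradation.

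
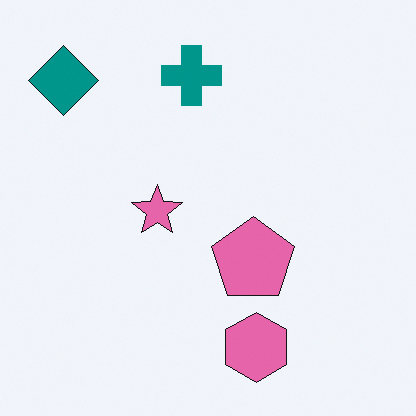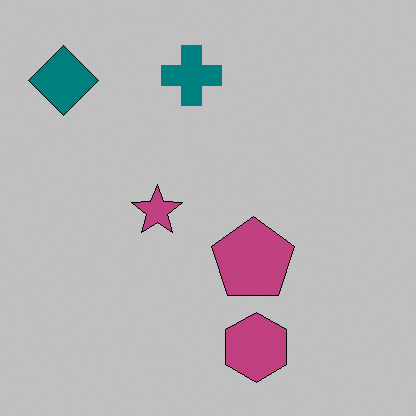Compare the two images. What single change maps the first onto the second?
The transformation is: heavily posterized to just a handful of flat colors.

Each flat color has snapped to a coarser quantized level — most visibly, the near-white background has dropped to a flat grey.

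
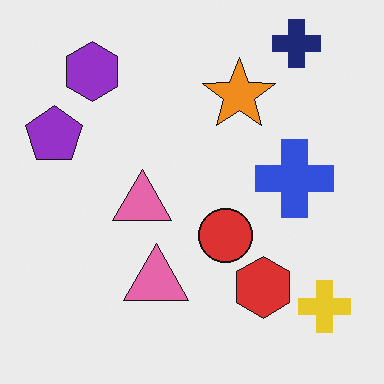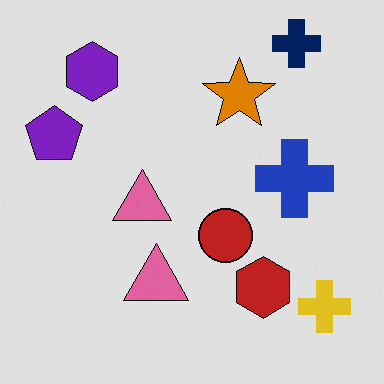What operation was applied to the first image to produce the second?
This is the original image posterized to a reduced palette.

Each flat color has snapped to a coarser quantized level — most visibly, the near-white background has dropped to a flat grey.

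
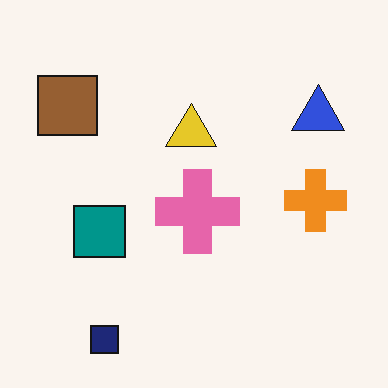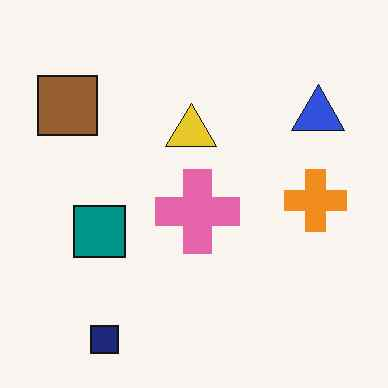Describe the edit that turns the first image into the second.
JPEG-compressed with visible artifacts.

Blocky 8×8 compression artifacts appear around shape edges and the flat background shows ringing — characteristic JPEG degradation.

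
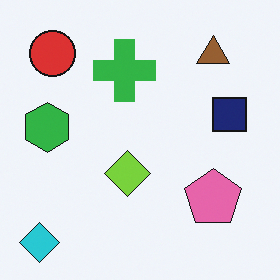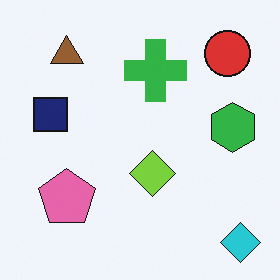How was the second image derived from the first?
This is the original image flipped horizontally (left ↔ right).

The cyan diamond is in the bottom-left of the first image and the bottom-right of the second — shapes on opposite sides of the vertical midline have swapped in a mirror flip.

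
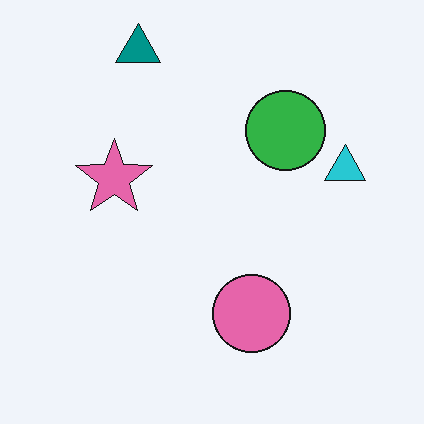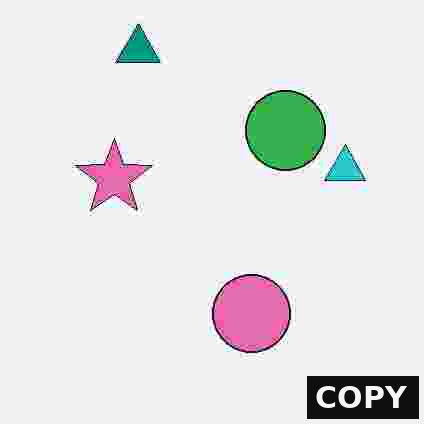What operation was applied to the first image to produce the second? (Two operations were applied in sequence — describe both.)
The transformation is: heavily JPEG-compressed with obvious blocking artifacts, then watermarked with the text "COPY" in the lower-right corner.

Blocky 8×8 compression artifacts appear around shape edges and the flat background shows ringing — characteristic JPEG degradation. A dark label reading "COPY" appears in the lower-right corner.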